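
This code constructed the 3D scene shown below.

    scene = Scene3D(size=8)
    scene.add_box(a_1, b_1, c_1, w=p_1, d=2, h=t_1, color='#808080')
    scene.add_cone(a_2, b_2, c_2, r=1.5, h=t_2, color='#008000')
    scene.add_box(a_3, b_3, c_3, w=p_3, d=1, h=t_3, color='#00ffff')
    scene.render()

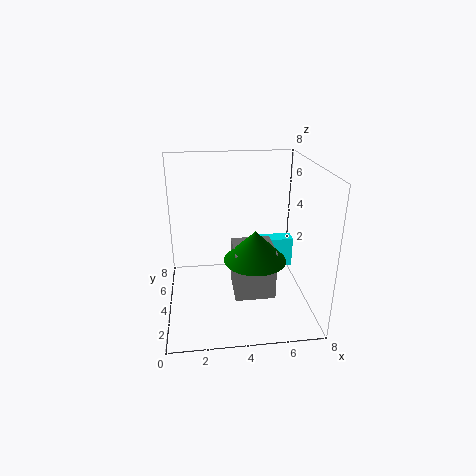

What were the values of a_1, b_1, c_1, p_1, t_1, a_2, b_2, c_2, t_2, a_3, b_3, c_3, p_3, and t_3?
a_1 = 3.5
b_1 = 1
c_1 = 2
p_1 = 2
t_1 = 2.5
a_2 = 4.5
b_2 = 1.5
c_2 = 4
t_2 = 1.5
a_3 = 5.5
b_3 = 6.5
c_3 = 0.5
p_3 = 2.5
t_3 = 2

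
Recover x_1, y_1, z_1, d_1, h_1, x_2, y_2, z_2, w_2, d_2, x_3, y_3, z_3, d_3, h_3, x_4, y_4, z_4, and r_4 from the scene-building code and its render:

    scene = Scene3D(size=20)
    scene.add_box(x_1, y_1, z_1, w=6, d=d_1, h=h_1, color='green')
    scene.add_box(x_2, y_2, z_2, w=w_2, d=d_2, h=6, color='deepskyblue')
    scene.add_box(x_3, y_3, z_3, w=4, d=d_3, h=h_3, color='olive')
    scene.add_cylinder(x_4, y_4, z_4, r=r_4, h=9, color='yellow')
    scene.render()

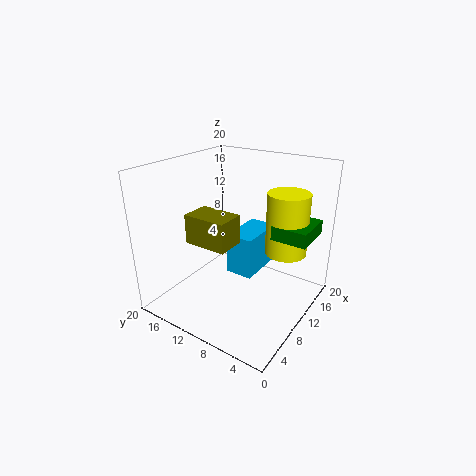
x_1 = 12, y_1 = 1, z_1 = 10, d_1 = 5, h_1 = 2, x_2 = 10, y_2 = 8, z_2 = 4, w_2 = 7, d_2 = 4, x_3 = 5, y_3 = 9, z_3 = 10, d_3 = 6, h_3 = 4, x_4 = 15, y_4 = 5, z_4 = 7, r_4 = 3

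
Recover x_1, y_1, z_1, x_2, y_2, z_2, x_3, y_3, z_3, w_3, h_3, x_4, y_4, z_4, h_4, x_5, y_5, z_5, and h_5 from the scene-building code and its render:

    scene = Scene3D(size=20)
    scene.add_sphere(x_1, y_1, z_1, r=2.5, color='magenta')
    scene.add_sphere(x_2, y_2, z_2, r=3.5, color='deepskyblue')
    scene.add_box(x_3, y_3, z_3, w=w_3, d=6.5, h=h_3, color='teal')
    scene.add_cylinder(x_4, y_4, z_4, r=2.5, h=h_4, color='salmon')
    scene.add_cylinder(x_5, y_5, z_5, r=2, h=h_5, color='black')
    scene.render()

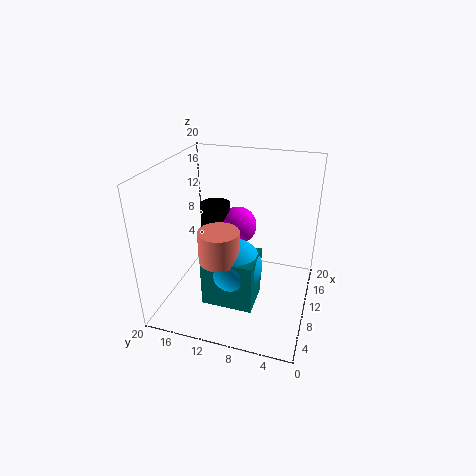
x_1 = 10; y_1 = 10; z_1 = 12; x_2 = 5.5; y_2 = 9; z_2 = 8.5; x_3 = 2.5; y_3 = 6; z_3 = 4; w_3 = 5; h_3 = 6.5; x_4 = 4; y_4 = 10.5; z_4 = 10; h_4 = 4; x_5 = 9.5; y_5 = 13; z_5 = 8; h_5 = 7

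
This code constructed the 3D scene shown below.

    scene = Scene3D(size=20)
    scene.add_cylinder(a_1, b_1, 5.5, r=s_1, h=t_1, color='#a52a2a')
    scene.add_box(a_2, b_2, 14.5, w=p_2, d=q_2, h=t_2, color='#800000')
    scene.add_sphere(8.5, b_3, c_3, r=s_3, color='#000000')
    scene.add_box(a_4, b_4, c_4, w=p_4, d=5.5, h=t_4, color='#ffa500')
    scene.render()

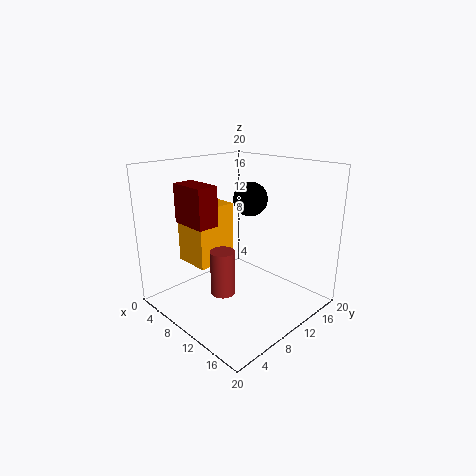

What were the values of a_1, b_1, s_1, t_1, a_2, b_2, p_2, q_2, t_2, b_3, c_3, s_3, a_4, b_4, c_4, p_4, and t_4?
a_1 = 13.5; b_1 = 4; s_1 = 1.5; t_1 = 5.5; a_2 = 9.5; b_2 = 0.5; p_2 = 4.5; q_2 = 2.5; t_2 = 4.5; b_3 = 14; c_3 = 14.5; s_3 = 2.5; a_4 = 4.5; b_4 = 4; c_4 = 7; p_4 = 5; t_4 = 8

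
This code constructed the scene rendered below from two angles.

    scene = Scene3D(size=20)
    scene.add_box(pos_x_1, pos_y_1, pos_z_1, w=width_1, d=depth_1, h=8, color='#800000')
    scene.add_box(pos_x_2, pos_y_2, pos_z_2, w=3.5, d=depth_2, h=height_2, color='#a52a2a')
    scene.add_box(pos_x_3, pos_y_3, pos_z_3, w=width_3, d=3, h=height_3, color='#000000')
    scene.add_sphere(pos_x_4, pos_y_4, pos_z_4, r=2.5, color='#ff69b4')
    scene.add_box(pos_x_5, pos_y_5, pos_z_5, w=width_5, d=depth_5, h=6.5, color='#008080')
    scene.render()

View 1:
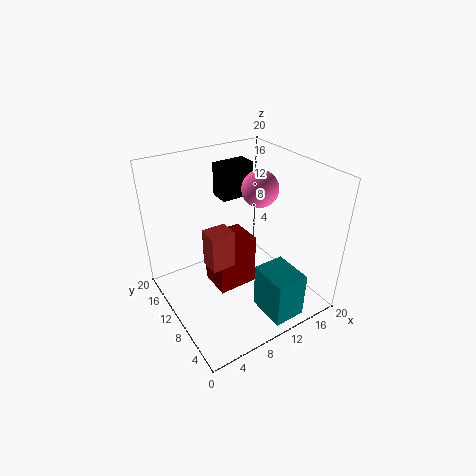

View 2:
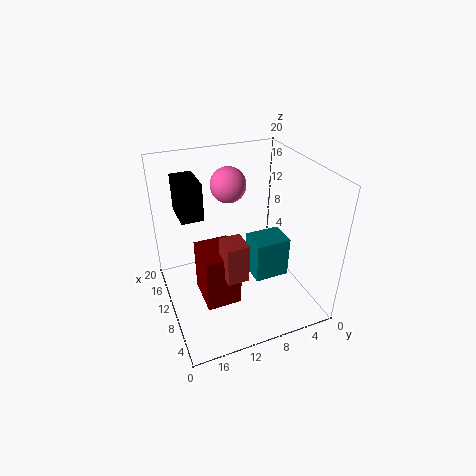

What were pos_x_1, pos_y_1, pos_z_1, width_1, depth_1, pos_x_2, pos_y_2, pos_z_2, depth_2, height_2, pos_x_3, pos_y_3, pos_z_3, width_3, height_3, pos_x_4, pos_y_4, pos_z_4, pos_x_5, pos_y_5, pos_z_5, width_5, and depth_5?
pos_x_1 = 7.5; pos_y_1 = 10.5; pos_z_1 = 0.5; width_1 = 6; depth_1 = 5; pos_x_2 = 6; pos_y_2 = 10; pos_z_2 = 5.5; depth_2 = 3; height_2 = 5.5; pos_x_3 = 10.5; pos_y_3 = 14.5; pos_z_3 = 13.5; width_3 = 5; height_3 = 5; pos_x_4 = 13.5; pos_y_4 = 10; pos_z_4 = 16.5; pos_x_5 = 10.5; pos_y_5 = 1; pos_z_5 = 0.5; width_5 = 4.5; depth_5 = 5.5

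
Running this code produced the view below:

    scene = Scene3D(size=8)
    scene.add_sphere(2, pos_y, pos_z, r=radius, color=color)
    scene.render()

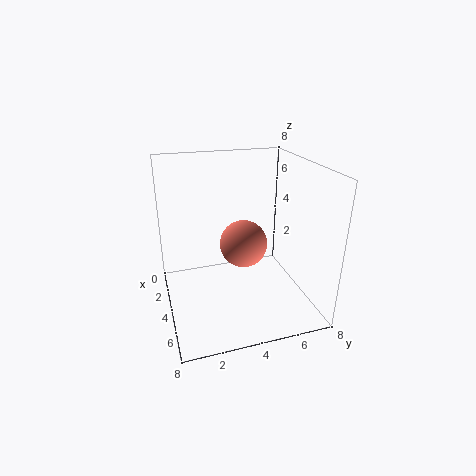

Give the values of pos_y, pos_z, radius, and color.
pos_y = 5; pos_z = 2.5; radius = 1.5; color = 'salmon'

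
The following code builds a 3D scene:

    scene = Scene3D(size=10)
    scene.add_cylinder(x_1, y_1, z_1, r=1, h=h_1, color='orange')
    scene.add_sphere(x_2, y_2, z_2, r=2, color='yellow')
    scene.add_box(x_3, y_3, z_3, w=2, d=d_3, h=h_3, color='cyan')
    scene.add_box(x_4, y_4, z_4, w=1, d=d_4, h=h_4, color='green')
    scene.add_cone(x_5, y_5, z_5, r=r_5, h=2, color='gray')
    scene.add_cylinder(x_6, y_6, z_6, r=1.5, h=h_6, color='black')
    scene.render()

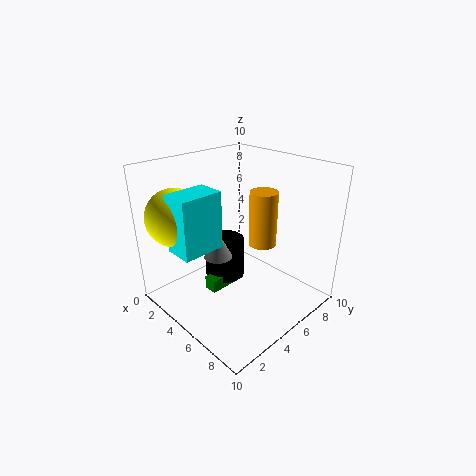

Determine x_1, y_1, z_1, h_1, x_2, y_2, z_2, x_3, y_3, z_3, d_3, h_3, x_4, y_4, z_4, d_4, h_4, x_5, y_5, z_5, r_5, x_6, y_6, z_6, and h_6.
x_1 = 5.5, y_1 = 7, z_1 = 4, h_1 = 4, x_2 = 2, y_2 = 2, z_2 = 6.5, x_3 = 2.5, y_3 = 1, z_3 = 4.5, d_3 = 3, h_3 = 4, x_4 = 3, y_4 = 3.5, z_4 = 0.5, d_4 = 3, h_4 = 1, x_5 = 4, y_5 = 4, z_5 = 3.5, r_5 = 1, x_6 = 3, y_6 = 5.5, z_6 = 1, h_6 = 3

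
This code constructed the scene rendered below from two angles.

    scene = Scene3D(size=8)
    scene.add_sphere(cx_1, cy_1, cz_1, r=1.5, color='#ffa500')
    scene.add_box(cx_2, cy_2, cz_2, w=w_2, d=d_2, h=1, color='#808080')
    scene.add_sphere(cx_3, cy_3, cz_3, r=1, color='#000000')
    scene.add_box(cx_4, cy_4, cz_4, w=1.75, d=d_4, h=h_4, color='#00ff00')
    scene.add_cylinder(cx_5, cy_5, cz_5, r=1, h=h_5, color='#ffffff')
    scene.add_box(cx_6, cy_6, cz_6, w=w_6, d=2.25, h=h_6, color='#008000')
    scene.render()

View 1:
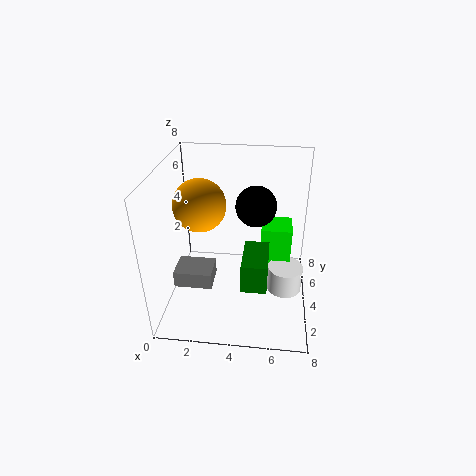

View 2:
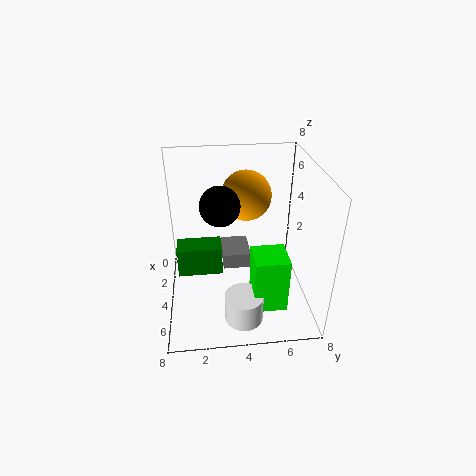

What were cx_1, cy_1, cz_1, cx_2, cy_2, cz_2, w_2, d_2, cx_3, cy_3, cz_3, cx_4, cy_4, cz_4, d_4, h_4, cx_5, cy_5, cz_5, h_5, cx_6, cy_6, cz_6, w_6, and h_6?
cx_1 = 1.75; cy_1 = 4.75; cz_1 = 5.5; cx_2 = 0.25; cy_2 = 3.25; cz_2 = 0.75; w_2 = 2.25; d_2 = 1.75; cx_3 = 5; cy_3 = 3; cz_3 = 6.5; cx_4 = 5.25; cy_4 = 4.5; cz_4 = 1.25; d_4 = 1.75; h_4 = 3; cx_5 = 6.75; cy_5 = 4; cz_5 = 0.75; h_5 = 1.5; cx_6 = 4.5; cy_6 = 0.75; cz_6 = 3; w_6 = 1.25; h_6 = 1.5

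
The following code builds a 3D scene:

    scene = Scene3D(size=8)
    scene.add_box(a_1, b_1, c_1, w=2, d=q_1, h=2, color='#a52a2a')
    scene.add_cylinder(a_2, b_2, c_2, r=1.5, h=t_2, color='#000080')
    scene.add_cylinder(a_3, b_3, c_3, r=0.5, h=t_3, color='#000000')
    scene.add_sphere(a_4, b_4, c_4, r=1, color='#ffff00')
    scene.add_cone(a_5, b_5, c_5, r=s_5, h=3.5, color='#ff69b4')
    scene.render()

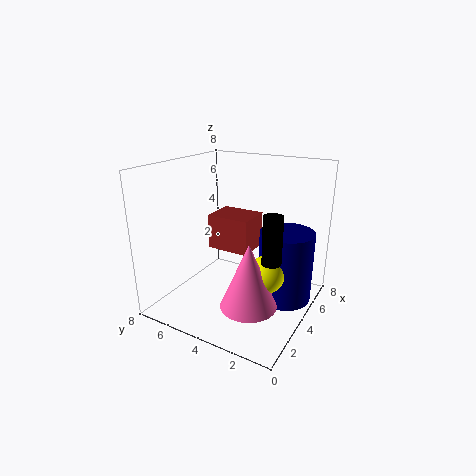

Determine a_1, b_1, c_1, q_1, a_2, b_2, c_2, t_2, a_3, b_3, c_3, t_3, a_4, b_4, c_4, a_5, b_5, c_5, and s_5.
a_1 = 4; b_1 = 3.5; c_1 = 3; q_1 = 2.5; a_2 = 5; b_2 = 1.5; c_2 = 0.5; t_2 = 4; a_3 = 3; b_3 = 1.5; c_3 = 3.5; t_3 = 2.5; a_4 = 3.5; b_4 = 2; c_4 = 2.5; a_5 = 2.5; b_5 = 2.5; c_5 = 1; s_5 = 1.5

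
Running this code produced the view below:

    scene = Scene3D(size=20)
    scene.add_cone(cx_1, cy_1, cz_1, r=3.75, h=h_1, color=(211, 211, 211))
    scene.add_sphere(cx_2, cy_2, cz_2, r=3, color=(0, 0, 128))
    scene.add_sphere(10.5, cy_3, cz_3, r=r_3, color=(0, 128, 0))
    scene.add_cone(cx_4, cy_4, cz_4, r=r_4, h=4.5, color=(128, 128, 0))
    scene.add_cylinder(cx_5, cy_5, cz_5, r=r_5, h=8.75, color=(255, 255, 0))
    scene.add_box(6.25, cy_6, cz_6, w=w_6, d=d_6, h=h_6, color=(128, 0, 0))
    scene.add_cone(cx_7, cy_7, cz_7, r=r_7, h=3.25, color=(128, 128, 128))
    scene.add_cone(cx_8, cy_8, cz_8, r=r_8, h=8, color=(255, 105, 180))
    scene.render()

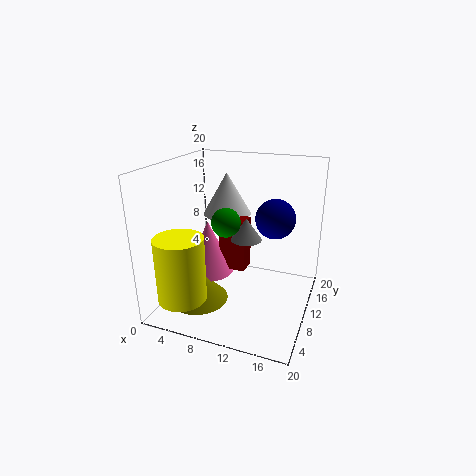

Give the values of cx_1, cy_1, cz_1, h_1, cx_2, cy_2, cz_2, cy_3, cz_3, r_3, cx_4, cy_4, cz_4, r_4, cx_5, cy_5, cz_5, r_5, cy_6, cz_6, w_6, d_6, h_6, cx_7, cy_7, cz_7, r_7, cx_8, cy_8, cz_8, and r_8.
cx_1 = 5.75; cy_1 = 16.25; cz_1 = 11; h_1 = 6.5; cx_2 = 13.75; cy_2 = 15.75; cz_2 = 11.25; cy_3 = 4.75; cz_3 = 14.25; r_3 = 1.75; cx_4 = 4.75; cy_4 = 7.5; cz_4 = 0.5; r_4 = 4.25; cx_5 = 4.5; cy_5 = 3.5; cz_5 = 3; r_5 = 3.25; cy_6 = 11.75; cz_6 = 3.75; w_6 = 4; d_6 = 3; h_6 = 7.75; cx_7 = 10.5; cy_7 = 12; cz_7 = 9; r_7 = 2.25; cx_8 = 4.5; cy_8 = 11.75; cz_8 = 3; r_8 = 3.75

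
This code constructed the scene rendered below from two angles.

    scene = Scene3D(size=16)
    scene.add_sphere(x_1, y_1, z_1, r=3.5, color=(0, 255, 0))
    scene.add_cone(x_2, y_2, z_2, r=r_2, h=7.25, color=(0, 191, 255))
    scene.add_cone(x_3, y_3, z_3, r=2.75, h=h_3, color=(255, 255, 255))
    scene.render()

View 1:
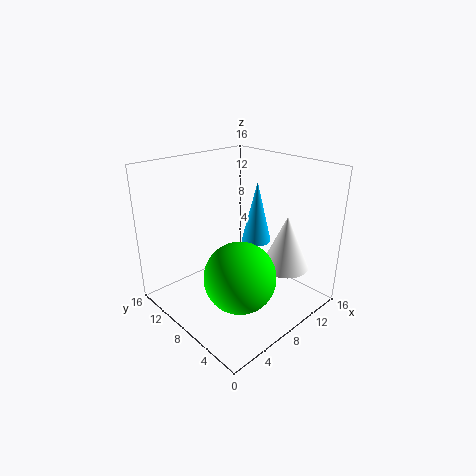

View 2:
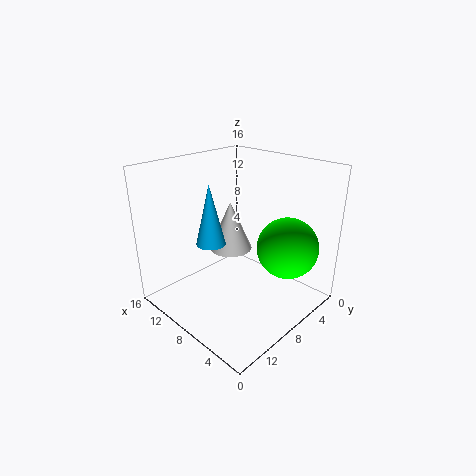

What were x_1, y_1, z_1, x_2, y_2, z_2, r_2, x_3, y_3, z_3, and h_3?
x_1 = 4.25; y_1 = 3.75; z_1 = 6.5; x_2 = 11.75; y_2 = 8.75; z_2 = 6.25; r_2 = 1.75; x_3 = 12.5; y_3 = 4.75; z_3 = 4; h_3 = 6.25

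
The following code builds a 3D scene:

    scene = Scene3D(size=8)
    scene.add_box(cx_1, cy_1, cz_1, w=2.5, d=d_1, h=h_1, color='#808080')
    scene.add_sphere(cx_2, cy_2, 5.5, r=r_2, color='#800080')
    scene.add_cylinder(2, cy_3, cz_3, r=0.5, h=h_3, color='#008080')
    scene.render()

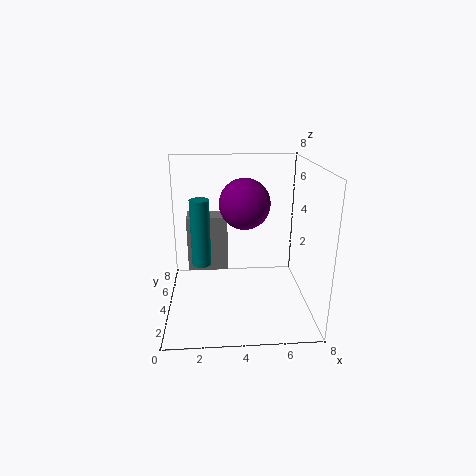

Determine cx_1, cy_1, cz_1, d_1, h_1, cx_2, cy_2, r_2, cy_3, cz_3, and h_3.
cx_1 = 1
cy_1 = 6
cz_1 = 1
d_1 = 1.5
h_1 = 3.5
cx_2 = 4.5
cy_2 = 5.5
r_2 = 1.5
cy_3 = 3
cz_3 = 3
h_3 = 3.5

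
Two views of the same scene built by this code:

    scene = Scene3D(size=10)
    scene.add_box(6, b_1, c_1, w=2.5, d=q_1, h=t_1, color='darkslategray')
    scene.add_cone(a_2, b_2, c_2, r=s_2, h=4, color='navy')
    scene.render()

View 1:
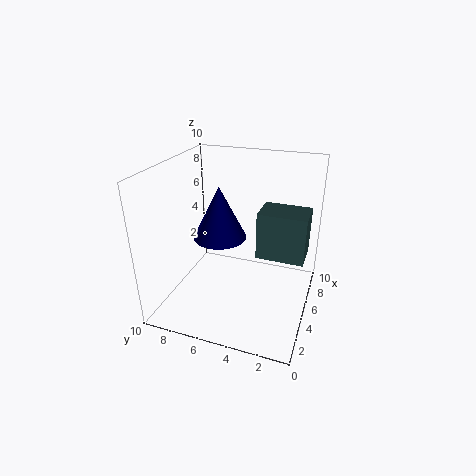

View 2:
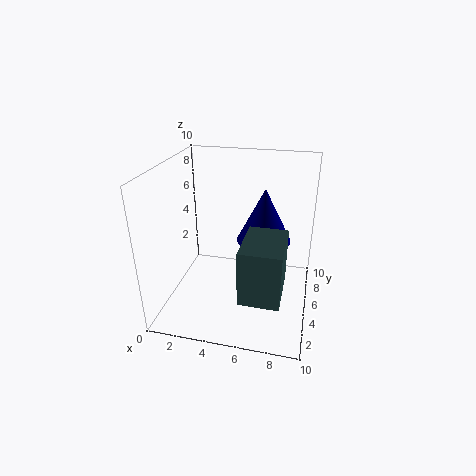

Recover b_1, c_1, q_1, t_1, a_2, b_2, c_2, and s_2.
b_1 = 0.5
c_1 = 3
q_1 = 3.5
t_1 = 3.5
a_2 = 6.5
b_2 = 7
c_2 = 4
s_2 = 2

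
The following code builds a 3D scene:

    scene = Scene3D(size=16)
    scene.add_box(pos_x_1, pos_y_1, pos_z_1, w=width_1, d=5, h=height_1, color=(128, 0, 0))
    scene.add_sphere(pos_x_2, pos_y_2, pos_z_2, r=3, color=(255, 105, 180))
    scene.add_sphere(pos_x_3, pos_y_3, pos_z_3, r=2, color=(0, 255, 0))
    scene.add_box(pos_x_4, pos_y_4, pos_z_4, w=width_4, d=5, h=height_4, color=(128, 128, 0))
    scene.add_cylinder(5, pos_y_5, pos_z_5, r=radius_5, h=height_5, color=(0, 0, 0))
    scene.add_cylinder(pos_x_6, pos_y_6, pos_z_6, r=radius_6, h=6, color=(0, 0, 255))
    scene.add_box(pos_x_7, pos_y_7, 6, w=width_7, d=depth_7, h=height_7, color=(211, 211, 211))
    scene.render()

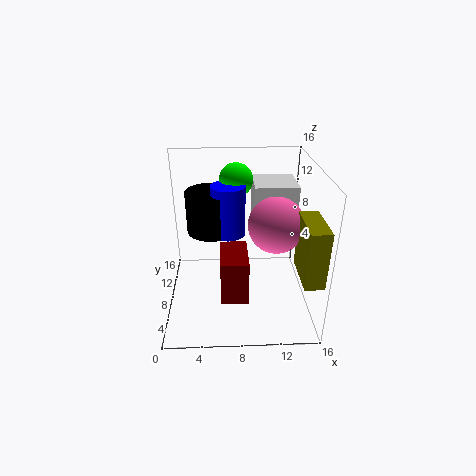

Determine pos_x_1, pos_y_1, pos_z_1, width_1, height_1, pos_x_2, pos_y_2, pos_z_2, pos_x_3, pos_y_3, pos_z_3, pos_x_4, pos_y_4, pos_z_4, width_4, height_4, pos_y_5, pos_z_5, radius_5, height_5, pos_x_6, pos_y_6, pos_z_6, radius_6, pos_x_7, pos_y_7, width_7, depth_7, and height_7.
pos_x_1 = 6; pos_y_1 = 4; pos_z_1 = 2; width_1 = 3; height_1 = 5; pos_x_2 = 12; pos_y_2 = 7; pos_z_2 = 10; pos_x_3 = 8; pos_y_3 = 13; pos_z_3 = 13; pos_x_4 = 14; pos_y_4 = 1; pos_z_4 = 6; width_4 = 2; height_4 = 6; pos_y_5 = 12; pos_z_5 = 7; radius_5 = 3; height_5 = 5; pos_x_6 = 7; pos_y_6 = 11; pos_z_6 = 7; radius_6 = 2; pos_x_7 = 10; pos_y_7 = 10; width_7 = 5; depth_7 = 5; height_7 = 7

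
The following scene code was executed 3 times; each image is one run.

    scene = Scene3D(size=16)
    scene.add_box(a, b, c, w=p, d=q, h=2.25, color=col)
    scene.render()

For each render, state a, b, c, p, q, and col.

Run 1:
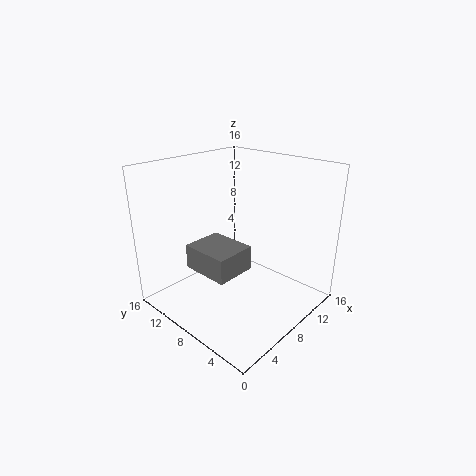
a = 0.25; b = 2.75; c = 8; p = 3.75; q = 4.5; col = 'gray'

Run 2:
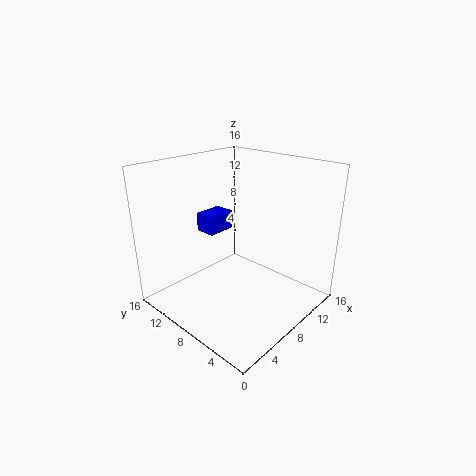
a = 7.5; b = 11.75; c = 7.25; p = 3.5; q = 2.5; col = 'blue'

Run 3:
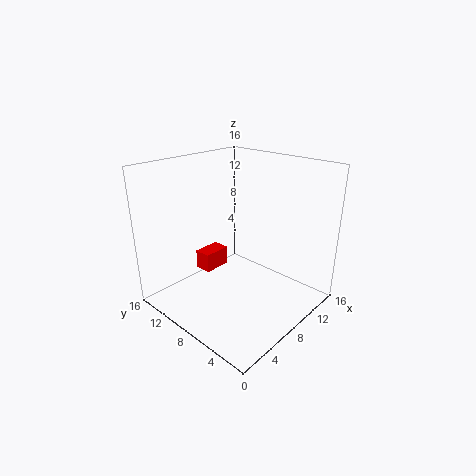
a = 6.25; b = 11.25; c = 3; p = 3.25; q = 2; col = 'red'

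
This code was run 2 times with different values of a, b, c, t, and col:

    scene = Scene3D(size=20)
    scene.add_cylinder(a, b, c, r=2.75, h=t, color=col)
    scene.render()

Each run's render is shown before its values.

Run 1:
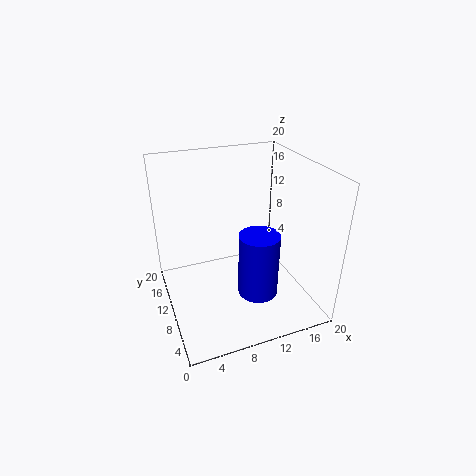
a = 11.75
b = 6.75
c = 2.75
t = 9
col = 'blue'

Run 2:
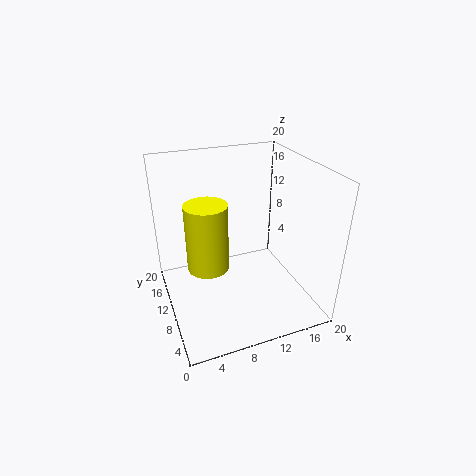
a = 5.25
b = 8.75
c = 7.25
t = 9
col = 'yellow'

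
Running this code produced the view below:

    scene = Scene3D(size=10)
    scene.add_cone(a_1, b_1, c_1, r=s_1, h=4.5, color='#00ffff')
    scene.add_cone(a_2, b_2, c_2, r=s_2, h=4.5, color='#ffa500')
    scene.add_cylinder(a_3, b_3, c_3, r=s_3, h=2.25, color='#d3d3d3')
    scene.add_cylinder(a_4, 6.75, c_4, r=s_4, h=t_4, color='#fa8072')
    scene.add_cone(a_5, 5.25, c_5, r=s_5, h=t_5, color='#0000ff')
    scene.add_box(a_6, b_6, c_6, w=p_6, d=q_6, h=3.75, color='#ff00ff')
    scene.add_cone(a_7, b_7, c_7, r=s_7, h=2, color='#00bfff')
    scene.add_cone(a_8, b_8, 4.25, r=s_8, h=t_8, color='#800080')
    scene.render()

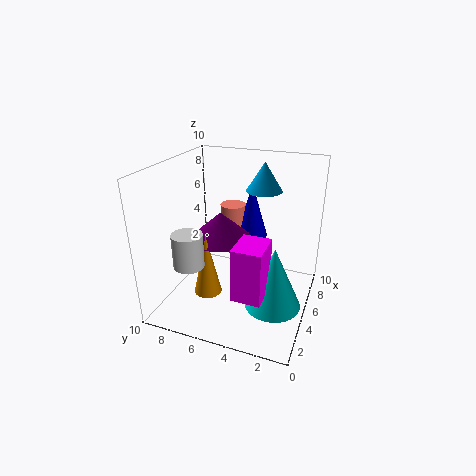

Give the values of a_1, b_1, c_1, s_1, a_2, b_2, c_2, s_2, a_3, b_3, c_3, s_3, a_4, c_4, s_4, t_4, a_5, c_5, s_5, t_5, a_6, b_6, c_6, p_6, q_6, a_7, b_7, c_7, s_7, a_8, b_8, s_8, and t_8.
a_1 = 4.75; b_1 = 2.25; c_1 = 0.25; s_1 = 2; a_2 = 4; b_2 = 7; c_2 = 0.75; s_2 = 1; a_3 = 2; b_3 = 7.25; c_3 = 4; s_3 = 1; a_4 = 8.5; c_4 = 2.25; s_4 = 1; t_4 = 3.75; a_5 = 8.75; c_5 = 3.5; s_5 = 1.25; t_5 = 4.25; a_6 = 2.25; b_6 = 2.5; c_6 = 1.75; p_6 = 2.5; q_6 = 2; a_7 = 6.75; b_7 = 3.75; c_7 = 8; s_7 = 1.25; a_8 = 6; b_8 = 6.75; s_8 = 2.25; t_8 = 2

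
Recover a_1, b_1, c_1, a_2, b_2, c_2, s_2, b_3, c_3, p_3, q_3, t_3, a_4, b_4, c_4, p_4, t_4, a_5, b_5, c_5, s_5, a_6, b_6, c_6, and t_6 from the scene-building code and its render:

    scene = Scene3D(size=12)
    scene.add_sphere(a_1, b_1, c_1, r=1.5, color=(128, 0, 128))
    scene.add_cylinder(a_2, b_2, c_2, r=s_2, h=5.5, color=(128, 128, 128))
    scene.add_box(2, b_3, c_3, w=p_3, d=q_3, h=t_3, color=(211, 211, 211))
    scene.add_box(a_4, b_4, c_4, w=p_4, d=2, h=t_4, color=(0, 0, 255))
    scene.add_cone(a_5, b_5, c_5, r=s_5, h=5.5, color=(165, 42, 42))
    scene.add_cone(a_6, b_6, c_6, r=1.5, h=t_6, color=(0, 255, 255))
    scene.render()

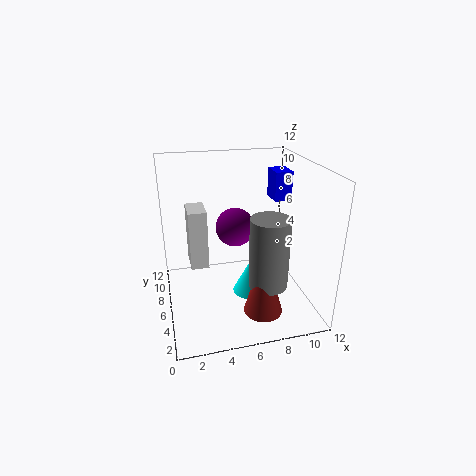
a_1 = 5.5, b_1 = 5, c_1 = 7.5, a_2 = 7.5, b_2 = 2.5, c_2 = 3.5, s_2 = 1.5, b_3 = 6, c_3 = 3.5, p_3 = 1.5, q_3 = 2.5, t_3 = 5, a_4 = 9.5, b_4 = 7, c_4 = 8.5, p_4 = 1.5, t_4 = 2.5, a_5 = 7, b_5 = 2, c_5 = 1.5, s_5 = 1.5, a_6 = 7, b_6 = 5.5, c_6 = 1, t_6 = 3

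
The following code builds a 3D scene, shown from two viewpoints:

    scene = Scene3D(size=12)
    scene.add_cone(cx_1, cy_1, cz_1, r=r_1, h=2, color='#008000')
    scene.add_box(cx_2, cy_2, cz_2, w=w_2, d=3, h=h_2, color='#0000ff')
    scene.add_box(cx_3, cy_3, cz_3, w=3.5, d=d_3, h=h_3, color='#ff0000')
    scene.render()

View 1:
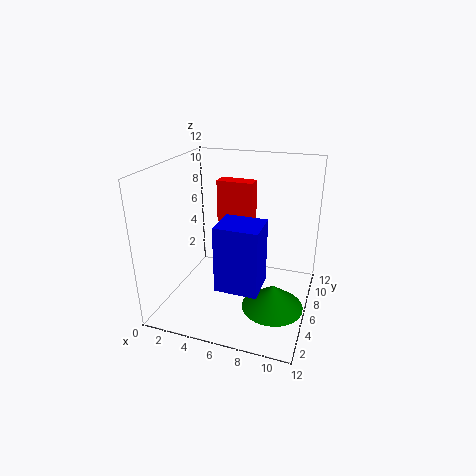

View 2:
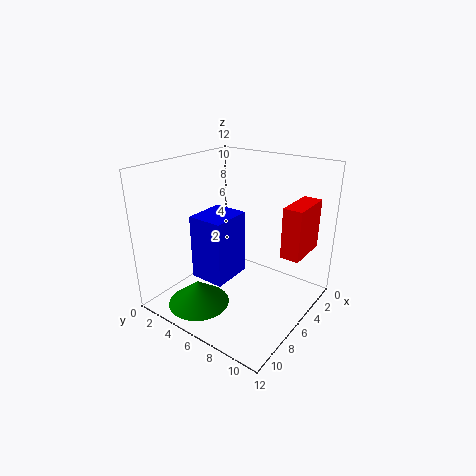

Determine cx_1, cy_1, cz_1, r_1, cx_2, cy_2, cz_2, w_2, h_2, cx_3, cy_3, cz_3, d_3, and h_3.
cx_1 = 9.5, cy_1 = 4.5, cz_1 = 1, r_1 = 2.5, cx_2 = 5, cy_2 = 3, cz_2 = 2.5, w_2 = 3.5, h_2 = 5.5, cx_3 = 2.5, cy_3 = 10, cz_3 = 5.5, d_3 = 1.5, h_3 = 4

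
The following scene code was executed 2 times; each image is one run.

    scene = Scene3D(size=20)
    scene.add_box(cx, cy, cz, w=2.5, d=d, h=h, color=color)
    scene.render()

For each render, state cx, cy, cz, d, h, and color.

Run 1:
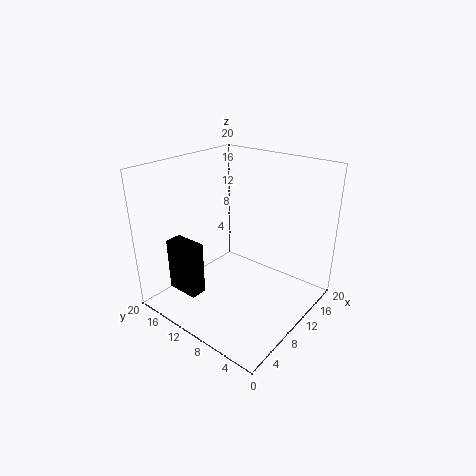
cx = 5, cy = 14.5, cz = 0.5, d = 5, h = 8, color = 'black'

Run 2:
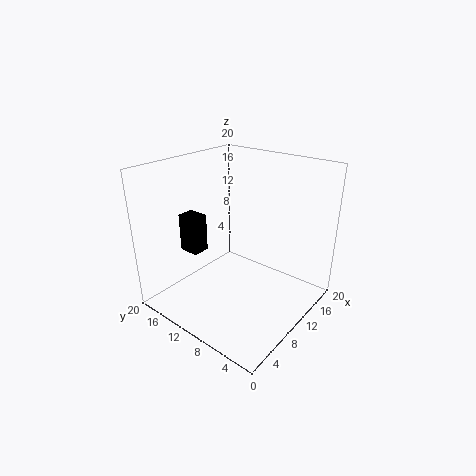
cx = 6.5, cy = 15, cz = 7, d = 3, h = 5.5, color = 'black'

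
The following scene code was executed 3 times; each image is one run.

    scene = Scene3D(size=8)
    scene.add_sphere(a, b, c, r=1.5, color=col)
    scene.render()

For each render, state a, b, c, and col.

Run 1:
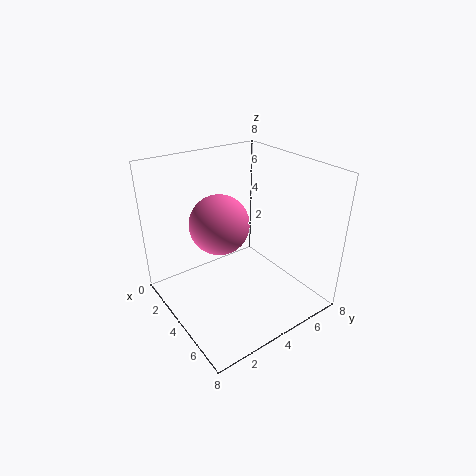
a = 4.5
b = 2.5
c = 5.5
col = 'hotpink'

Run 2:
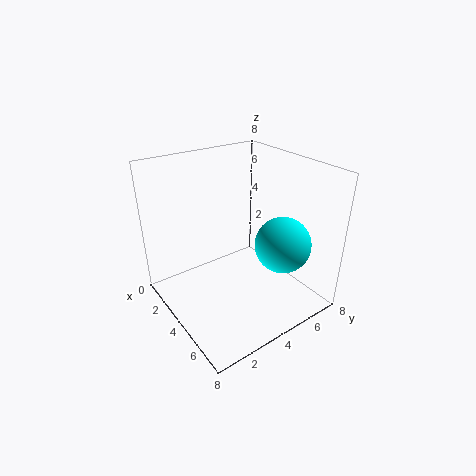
a = 6
b = 5.5
c = 4
col = 'cyan'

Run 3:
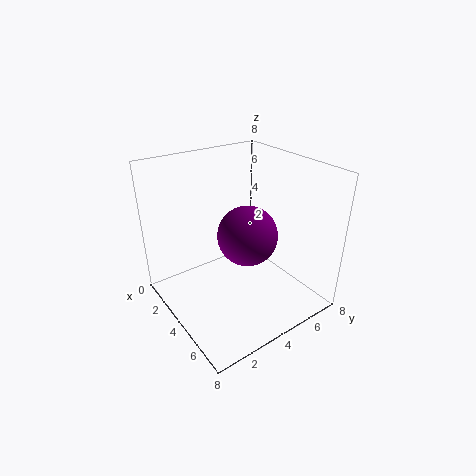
a = 5.5
b = 3.5
c = 5
col = 'purple'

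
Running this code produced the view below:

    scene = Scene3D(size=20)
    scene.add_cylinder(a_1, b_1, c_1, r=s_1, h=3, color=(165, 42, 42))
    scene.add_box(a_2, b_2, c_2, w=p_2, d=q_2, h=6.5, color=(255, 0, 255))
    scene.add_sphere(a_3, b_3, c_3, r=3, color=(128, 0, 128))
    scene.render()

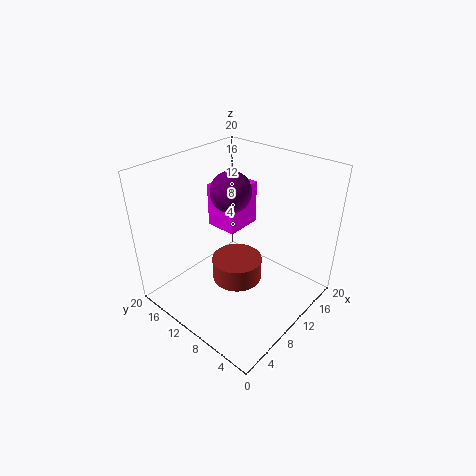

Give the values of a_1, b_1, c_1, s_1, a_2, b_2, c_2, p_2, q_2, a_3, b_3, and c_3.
a_1 = 7.5; b_1 = 8; c_1 = 6; s_1 = 3.25; a_2 = 11; b_2 = 12; c_2 = 9.25; p_2 = 5.5; q_2 = 4.75; a_3 = 12.5; b_3 = 13.5; c_3 = 15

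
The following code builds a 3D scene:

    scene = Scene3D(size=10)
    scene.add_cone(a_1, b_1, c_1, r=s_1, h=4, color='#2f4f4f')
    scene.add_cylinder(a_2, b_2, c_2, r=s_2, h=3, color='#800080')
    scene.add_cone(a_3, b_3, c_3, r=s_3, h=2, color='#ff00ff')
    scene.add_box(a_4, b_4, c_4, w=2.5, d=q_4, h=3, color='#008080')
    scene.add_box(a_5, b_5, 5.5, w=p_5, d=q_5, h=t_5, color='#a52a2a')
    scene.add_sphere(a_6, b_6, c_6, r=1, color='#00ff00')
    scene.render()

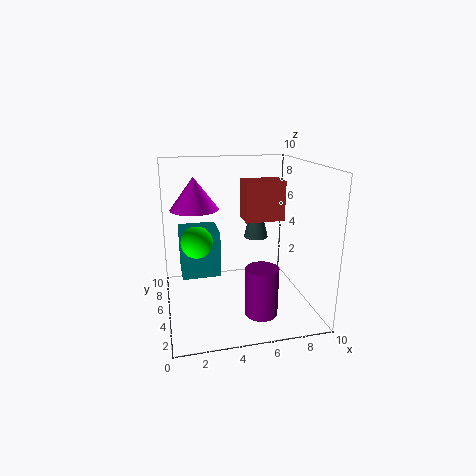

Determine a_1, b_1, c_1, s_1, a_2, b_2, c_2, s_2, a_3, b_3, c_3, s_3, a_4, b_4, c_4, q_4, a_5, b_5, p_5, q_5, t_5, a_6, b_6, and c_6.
a_1 = 7.5
b_1 = 9
c_1 = 3.5
s_1 = 1
a_2 = 5.5
b_2 = 1
c_2 = 1.5
s_2 = 1
a_3 = 2
b_3 = 4
c_3 = 7.5
s_3 = 1.5
a_4 = 1
b_4 = 3.5
c_4 = 3
q_4 = 2.5
a_5 = 6
b_5 = 6.5
p_5 = 3
q_5 = 2
t_5 = 3
a_6 = 2
b_6 = 3.5
c_6 = 5.5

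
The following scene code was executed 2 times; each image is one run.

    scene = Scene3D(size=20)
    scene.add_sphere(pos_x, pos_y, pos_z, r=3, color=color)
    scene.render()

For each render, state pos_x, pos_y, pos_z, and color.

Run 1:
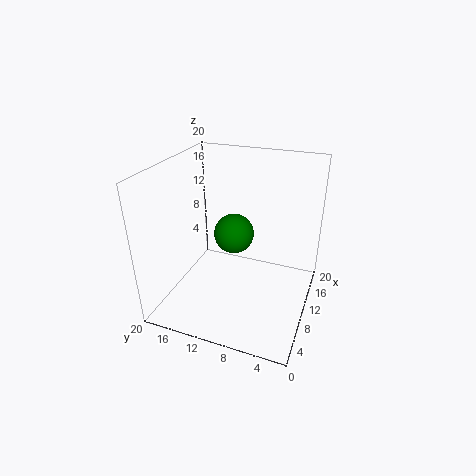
pos_x = 13.5
pos_y = 12
pos_z = 8.5
color = 'green'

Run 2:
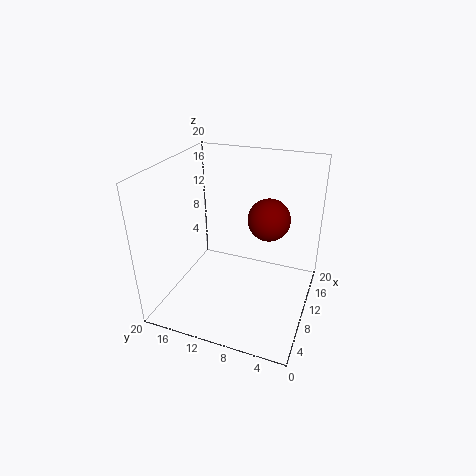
pos_x = 13
pos_y = 6.5
pos_z = 12
color = 'maroon'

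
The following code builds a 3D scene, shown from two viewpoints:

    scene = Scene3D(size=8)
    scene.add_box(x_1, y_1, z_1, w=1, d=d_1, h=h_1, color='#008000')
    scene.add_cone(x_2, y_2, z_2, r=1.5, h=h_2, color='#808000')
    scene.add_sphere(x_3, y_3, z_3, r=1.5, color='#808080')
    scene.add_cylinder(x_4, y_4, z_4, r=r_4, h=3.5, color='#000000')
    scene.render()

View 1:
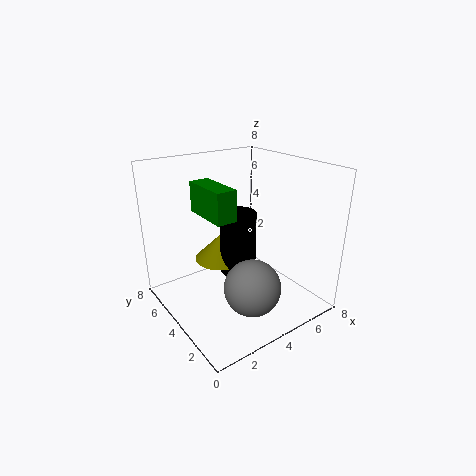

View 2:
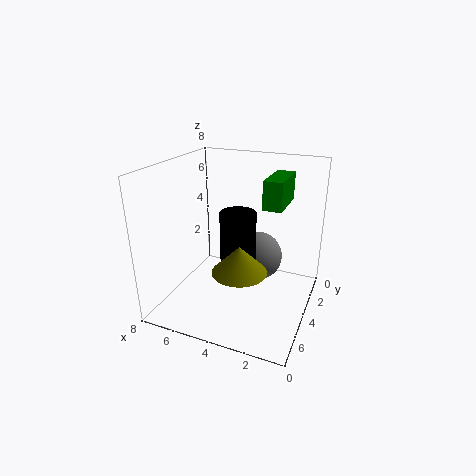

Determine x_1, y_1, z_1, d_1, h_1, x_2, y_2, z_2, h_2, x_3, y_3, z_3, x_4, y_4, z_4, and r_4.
x_1 = 1.5
y_1 = 2
z_1 = 6
d_1 = 2.5
h_1 = 1.5
x_2 = 3.5
y_2 = 5
z_2 = 2.5
h_2 = 1.5
x_3 = 3.5
y_3 = 2
z_3 = 2
x_4 = 4
y_4 = 4
z_4 = 2
r_4 = 1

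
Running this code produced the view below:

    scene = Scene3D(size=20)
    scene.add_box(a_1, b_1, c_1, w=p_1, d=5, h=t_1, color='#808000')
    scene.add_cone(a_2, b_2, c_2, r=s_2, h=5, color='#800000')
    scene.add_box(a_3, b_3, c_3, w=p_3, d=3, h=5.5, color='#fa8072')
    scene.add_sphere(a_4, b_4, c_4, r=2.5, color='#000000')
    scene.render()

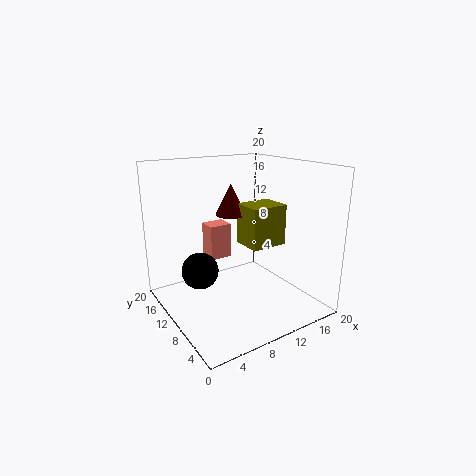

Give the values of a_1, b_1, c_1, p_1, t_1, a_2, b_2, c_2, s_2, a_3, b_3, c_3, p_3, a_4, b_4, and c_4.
a_1 = 14, b_1 = 11.5, c_1 = 6.5, p_1 = 6, t_1 = 6.5, a_2 = 13.5, b_2 = 17.5, c_2 = 11, s_2 = 2.5, a_3 = 9, b_3 = 16, c_3 = 4.5, p_3 = 3.5, a_4 = 4.5, b_4 = 11, c_4 = 6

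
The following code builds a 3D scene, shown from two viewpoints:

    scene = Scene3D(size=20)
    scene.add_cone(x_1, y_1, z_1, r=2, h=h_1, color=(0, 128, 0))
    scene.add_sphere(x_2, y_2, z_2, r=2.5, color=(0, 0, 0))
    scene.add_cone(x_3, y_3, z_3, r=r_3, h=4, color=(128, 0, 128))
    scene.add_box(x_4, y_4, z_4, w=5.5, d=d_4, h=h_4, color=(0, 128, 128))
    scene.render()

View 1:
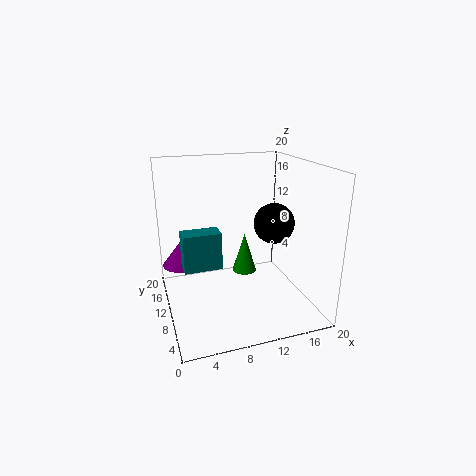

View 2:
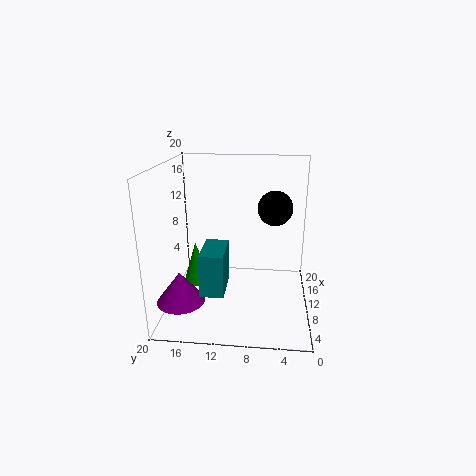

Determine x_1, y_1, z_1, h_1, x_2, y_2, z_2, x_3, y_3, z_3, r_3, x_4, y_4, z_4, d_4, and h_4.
x_1 = 13.5, y_1 = 17, z_1 = 1, h_1 = 6.5, x_2 = 13, y_2 = 5, z_2 = 13.5, x_3 = 3, y_3 = 16.5, z_3 = 4, r_3 = 3, x_4 = 2.5, y_4 = 11, z_4 = 5, d_4 = 3, h_4 = 5.5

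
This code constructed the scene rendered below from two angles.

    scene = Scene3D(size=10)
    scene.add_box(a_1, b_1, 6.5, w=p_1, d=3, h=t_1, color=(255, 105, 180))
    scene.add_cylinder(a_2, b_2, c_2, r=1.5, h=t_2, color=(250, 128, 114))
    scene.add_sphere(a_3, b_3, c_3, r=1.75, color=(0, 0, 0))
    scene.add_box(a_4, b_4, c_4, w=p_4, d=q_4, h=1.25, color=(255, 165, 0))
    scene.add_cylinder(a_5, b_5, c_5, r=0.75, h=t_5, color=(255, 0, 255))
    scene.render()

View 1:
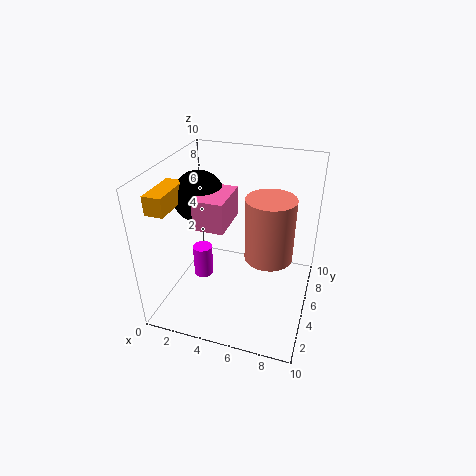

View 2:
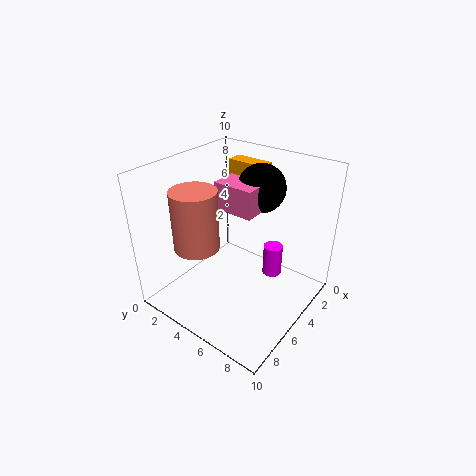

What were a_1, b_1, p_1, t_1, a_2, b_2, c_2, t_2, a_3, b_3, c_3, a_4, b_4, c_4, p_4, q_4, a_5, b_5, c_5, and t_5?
a_1 = 2.75; b_1 = 2.75; p_1 = 2; t_1 = 2; a_2 = 7.5; b_2 = 3.5; c_2 = 5; t_2 = 4; a_3 = 2.25; b_3 = 5; c_3 = 7.75; a_4 = 0.25; b_4 = 1.5; c_4 = 7.75; p_4 = 1.25; q_4 = 3; a_5 = 1.75; b_5 = 6; c_5 = 0.5; t_5 = 2.5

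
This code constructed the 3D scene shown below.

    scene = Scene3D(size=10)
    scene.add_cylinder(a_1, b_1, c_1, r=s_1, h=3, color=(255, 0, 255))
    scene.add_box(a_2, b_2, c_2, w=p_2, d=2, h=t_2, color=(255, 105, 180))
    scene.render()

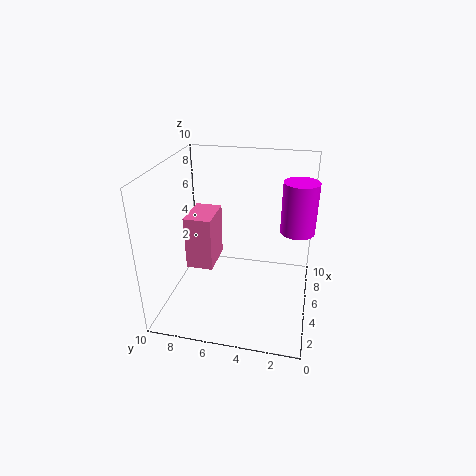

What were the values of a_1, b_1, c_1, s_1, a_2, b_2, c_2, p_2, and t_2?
a_1 = 3
b_1 = 1
c_1 = 7
s_1 = 1
a_2 = 5
b_2 = 7
c_2 = 2
p_2 = 3
t_2 = 4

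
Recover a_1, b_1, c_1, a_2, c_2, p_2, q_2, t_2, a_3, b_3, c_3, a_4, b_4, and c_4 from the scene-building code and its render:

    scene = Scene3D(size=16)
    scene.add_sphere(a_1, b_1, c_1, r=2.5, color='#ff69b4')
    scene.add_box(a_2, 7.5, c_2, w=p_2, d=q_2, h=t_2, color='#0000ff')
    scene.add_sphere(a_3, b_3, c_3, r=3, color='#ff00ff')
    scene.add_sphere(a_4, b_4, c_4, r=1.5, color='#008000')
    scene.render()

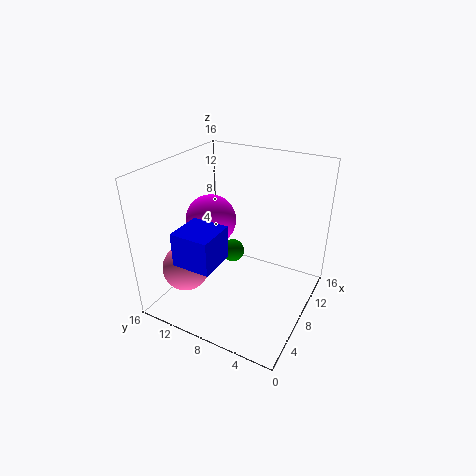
a_1 = 3.5
b_1 = 12
c_1 = 5.5
a_2 = 1
c_2 = 7.5
p_2 = 4
q_2 = 4
t_2 = 3.5
a_3 = 9.5
b_3 = 12.5
c_3 = 8.5
a_4 = 13
b_4 = 11.5
c_4 = 2.5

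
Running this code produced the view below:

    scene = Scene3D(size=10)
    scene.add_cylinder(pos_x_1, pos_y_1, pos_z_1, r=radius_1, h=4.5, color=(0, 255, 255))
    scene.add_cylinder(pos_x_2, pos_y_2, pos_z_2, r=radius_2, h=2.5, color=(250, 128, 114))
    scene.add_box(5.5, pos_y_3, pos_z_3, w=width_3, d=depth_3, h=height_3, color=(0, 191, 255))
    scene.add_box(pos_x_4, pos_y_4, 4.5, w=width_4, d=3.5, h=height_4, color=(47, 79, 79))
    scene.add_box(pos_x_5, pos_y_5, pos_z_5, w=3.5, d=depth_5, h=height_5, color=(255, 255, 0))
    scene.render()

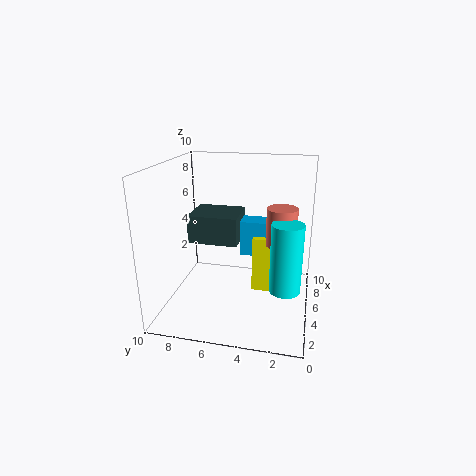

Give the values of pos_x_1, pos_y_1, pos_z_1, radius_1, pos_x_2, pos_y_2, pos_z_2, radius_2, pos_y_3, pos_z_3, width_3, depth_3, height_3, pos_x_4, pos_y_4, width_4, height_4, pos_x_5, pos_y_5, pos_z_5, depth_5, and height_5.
pos_x_1 = 3
pos_y_1 = 1.5
pos_z_1 = 2.5
radius_1 = 1
pos_x_2 = 4.5
pos_y_2 = 2
pos_z_2 = 5
radius_2 = 1
pos_y_3 = 2.5
pos_z_3 = 3.5
width_3 = 1.5
depth_3 = 2.5
height_3 = 2.5
pos_x_4 = 4.5
pos_y_4 = 5
width_4 = 3
height_4 = 2
pos_x_5 = 5
pos_y_5 = 2.5
pos_z_5 = 1
depth_5 = 1.5
height_5 = 4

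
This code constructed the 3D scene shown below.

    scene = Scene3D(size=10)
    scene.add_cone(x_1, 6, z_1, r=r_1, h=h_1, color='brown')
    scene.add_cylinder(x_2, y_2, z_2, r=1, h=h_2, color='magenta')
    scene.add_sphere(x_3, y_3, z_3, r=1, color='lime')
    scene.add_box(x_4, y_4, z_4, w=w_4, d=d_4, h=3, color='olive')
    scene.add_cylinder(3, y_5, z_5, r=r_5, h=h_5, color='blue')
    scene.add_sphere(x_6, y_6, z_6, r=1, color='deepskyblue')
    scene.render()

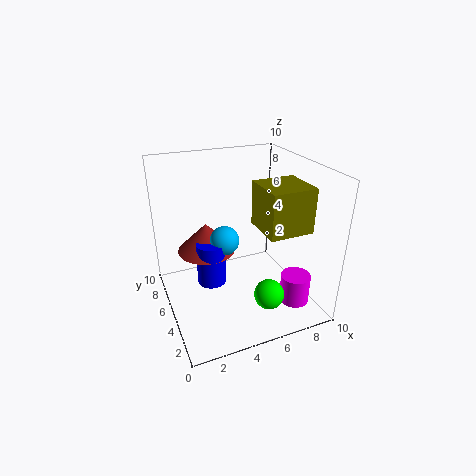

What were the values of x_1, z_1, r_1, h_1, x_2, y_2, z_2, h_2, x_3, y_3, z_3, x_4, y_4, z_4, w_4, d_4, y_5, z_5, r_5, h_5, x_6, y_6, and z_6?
x_1 = 3
z_1 = 4
r_1 = 2
h_1 = 2
x_2 = 8
y_2 = 2
z_2 = 1
h_2 = 2
x_3 = 6
y_3 = 2
z_3 = 2
x_4 = 6
y_4 = 2
z_4 = 6
w_4 = 3
d_4 = 3
y_5 = 5
z_5 = 2
r_5 = 1
h_5 = 3
x_6 = 4
y_6 = 5
z_6 = 5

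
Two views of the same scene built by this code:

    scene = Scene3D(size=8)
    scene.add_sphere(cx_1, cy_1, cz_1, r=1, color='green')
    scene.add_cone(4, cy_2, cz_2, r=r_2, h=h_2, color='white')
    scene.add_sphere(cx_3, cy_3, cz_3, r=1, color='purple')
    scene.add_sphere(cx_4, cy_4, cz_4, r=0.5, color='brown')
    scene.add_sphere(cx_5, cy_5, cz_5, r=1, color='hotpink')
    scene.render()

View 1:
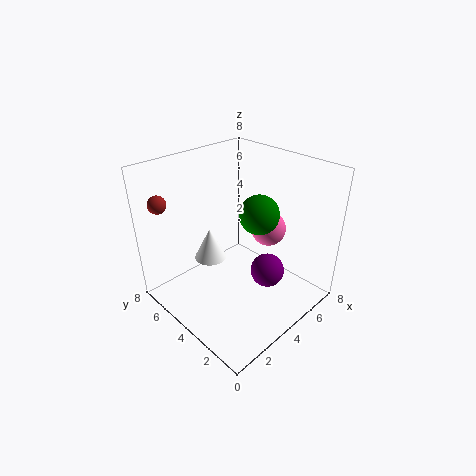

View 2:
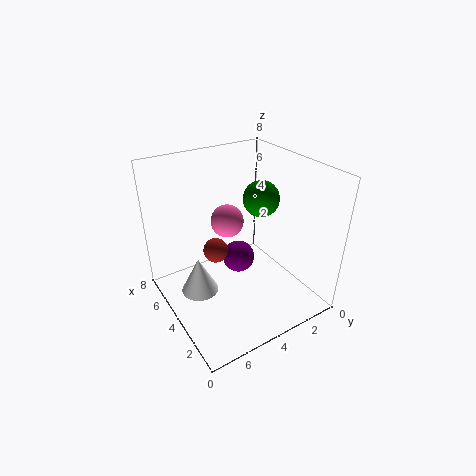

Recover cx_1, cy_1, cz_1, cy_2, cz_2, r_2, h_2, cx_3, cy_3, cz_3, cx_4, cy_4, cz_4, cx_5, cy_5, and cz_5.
cx_1 = 4
cy_1 = 2.5
cz_1 = 6
cy_2 = 6.5
cz_2 = 1.5
r_2 = 1
h_2 = 2
cx_3 = 5.5
cy_3 = 3
cz_3 = 1.5
cx_4 = 1
cy_4 = 7
cz_4 = 6
cx_5 = 6
cy_5 = 3.5
cz_5 = 4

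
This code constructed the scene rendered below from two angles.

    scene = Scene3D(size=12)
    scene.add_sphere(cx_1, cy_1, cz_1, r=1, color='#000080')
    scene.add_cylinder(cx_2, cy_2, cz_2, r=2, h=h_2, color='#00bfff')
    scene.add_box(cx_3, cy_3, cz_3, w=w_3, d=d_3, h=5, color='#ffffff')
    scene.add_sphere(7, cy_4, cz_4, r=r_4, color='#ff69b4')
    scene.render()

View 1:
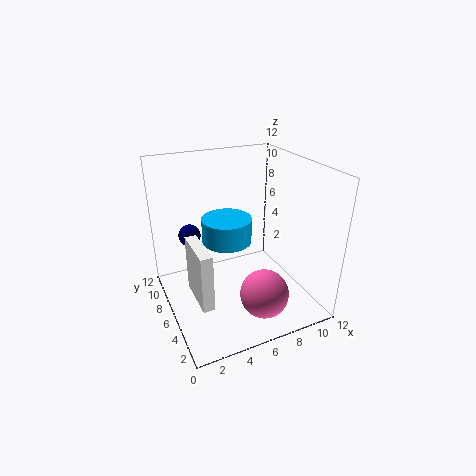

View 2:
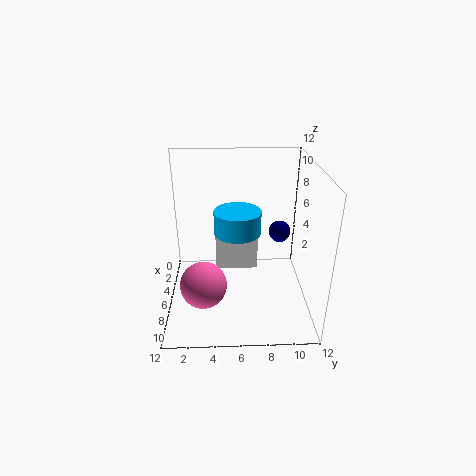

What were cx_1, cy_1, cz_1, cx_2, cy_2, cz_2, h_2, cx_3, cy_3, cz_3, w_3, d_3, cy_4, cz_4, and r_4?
cx_1 = 3, cy_1 = 10, cz_1 = 5, cx_2 = 5, cy_2 = 6, cz_2 = 6, h_2 = 2, cx_3 = 2, cy_3 = 4, cz_3 = 1, w_3 = 1, d_3 = 4, cy_4 = 3, cz_4 = 2, r_4 = 2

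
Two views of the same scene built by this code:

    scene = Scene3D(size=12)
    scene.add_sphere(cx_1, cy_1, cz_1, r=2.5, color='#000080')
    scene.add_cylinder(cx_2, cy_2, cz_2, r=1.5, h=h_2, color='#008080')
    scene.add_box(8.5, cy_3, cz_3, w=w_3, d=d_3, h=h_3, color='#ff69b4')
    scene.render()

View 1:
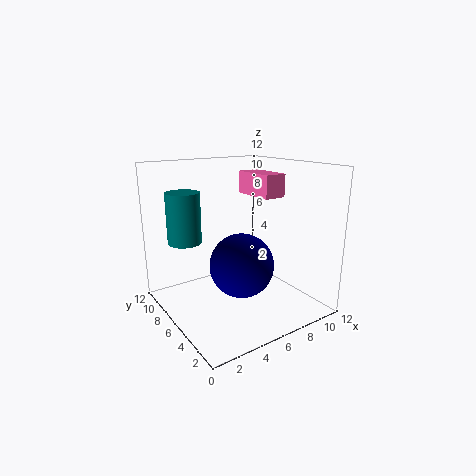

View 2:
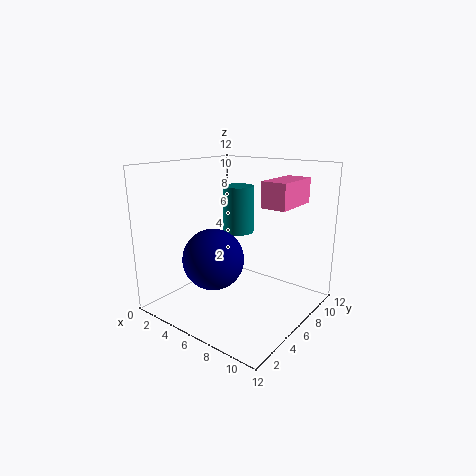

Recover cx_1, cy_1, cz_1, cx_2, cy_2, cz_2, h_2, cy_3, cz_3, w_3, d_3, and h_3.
cx_1 = 5, cy_1 = 4, cz_1 = 4.5, cx_2 = 3, cy_2 = 10, cz_2 = 5, h_2 = 4.5, cy_3 = 5.5, cz_3 = 9, w_3 = 2, d_3 = 4, h_3 = 2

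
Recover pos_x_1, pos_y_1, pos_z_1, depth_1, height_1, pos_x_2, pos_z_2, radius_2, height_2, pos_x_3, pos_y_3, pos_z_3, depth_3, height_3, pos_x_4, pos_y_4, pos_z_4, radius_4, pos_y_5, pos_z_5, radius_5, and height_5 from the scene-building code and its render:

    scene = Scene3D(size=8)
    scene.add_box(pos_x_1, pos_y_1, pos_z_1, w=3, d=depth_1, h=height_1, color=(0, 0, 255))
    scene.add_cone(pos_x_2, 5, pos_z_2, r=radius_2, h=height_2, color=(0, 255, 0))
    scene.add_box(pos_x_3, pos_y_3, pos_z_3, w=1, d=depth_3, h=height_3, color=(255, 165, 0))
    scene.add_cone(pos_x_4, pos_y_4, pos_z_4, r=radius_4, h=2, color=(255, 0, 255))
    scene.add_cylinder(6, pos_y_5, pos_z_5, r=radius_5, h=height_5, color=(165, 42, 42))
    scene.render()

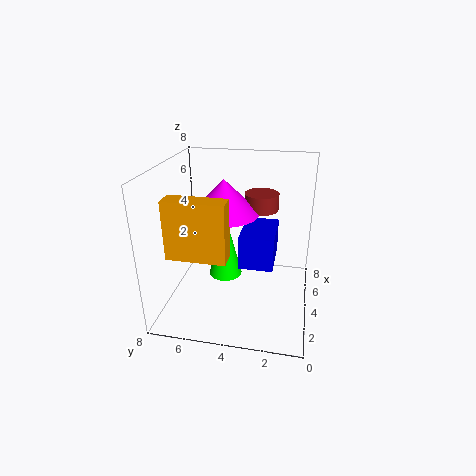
pos_x_1 = 4; pos_y_1 = 2; pos_z_1 = 2; depth_1 = 2; height_1 = 2; pos_x_2 = 5; pos_z_2 = 1; radius_2 = 1; height_2 = 4; pos_x_3 = 1; pos_y_3 = 4; pos_z_3 = 4; depth_3 = 3; height_3 = 3; pos_x_4 = 5; pos_y_4 = 5; pos_z_4 = 5; radius_4 = 2; pos_y_5 = 3; pos_z_5 = 5; radius_5 = 1; height_5 = 1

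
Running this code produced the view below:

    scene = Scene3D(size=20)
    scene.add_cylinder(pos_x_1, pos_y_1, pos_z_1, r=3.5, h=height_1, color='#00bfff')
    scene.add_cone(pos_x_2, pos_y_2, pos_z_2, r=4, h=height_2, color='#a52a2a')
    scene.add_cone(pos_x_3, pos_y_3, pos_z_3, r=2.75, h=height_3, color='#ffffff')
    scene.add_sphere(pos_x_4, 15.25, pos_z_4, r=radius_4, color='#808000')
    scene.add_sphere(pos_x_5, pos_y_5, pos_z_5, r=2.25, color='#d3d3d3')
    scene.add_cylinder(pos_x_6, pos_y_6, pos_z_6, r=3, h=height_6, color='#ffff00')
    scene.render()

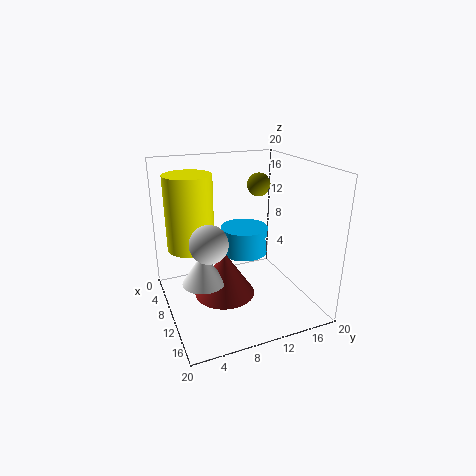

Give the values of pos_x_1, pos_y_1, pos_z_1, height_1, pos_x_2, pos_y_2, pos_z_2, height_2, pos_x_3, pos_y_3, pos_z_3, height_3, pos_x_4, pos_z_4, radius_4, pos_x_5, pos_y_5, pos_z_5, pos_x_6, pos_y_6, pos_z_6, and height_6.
pos_x_1 = 7
pos_y_1 = 12.25
pos_z_1 = 6.25
height_1 = 4
pos_x_2 = 12.5
pos_y_2 = 7
pos_z_2 = 3.5
height_2 = 6
pos_x_3 = 13
pos_y_3 = 4
pos_z_3 = 6
height_3 = 4.25
pos_x_4 = 5.5
pos_z_4 = 16
radius_4 = 1.75
pos_x_5 = 15.75
pos_y_5 = 4
pos_z_5 = 12.5
pos_x_6 = 10.5
pos_y_6 = 3.25
pos_z_6 = 10
height_6 = 9.5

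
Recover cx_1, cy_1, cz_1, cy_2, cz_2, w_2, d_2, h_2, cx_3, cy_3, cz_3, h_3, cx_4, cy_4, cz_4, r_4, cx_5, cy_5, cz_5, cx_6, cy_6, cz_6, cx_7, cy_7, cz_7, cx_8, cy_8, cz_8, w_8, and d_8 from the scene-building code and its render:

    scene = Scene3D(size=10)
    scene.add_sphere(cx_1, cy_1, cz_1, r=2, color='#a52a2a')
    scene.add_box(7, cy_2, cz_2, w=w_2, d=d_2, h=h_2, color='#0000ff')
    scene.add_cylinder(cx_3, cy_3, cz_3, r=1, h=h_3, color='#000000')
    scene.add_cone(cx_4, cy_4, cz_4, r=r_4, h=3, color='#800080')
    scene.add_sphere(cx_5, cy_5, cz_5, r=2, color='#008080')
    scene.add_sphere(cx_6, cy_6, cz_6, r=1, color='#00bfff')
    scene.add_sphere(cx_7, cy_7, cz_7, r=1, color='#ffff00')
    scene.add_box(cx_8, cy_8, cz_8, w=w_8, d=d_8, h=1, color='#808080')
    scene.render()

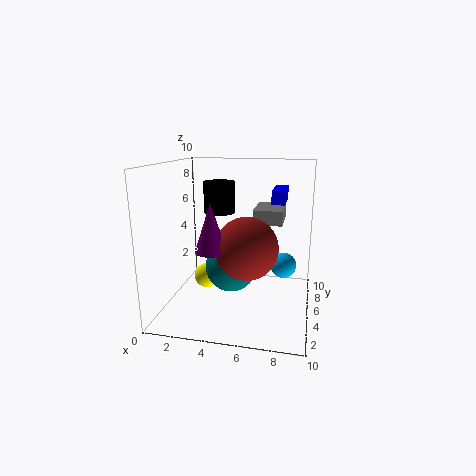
cx_1 = 6
cy_1 = 3
cz_1 = 5
cy_2 = 7
cz_2 = 7
w_2 = 1
d_2 = 3
h_2 = 1
cx_3 = 4
cy_3 = 4
cz_3 = 7
h_3 = 2
cx_4 = 4
cy_4 = 2
cz_4 = 5
r_4 = 1
cx_5 = 4
cy_5 = 7
cz_5 = 2
cx_6 = 8
cy_6 = 8
cz_6 = 2
cx_7 = 2
cy_7 = 7
cz_7 = 1
cx_8 = 6
cy_8 = 5
cz_8 = 6
w_8 = 2
d_8 = 3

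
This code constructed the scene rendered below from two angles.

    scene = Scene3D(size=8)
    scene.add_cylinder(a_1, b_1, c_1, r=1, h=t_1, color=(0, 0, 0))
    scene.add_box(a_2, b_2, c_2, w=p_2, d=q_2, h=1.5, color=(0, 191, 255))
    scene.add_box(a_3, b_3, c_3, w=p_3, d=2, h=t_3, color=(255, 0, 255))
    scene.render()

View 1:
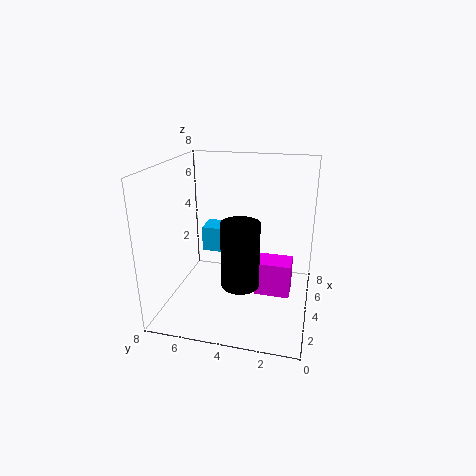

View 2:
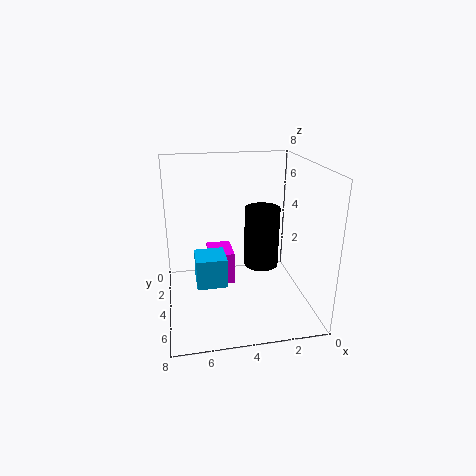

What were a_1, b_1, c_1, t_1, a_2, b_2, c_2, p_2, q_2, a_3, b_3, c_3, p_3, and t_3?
a_1 = 2.5
b_1 = 3.5
c_1 = 2
t_1 = 3.5
a_2 = 5
b_2 = 5
c_2 = 2.5
p_2 = 1.5
q_2 = 1.5
a_3 = 4
b_3 = 1
c_3 = 0.5
p_3 = 1.5
t_3 = 2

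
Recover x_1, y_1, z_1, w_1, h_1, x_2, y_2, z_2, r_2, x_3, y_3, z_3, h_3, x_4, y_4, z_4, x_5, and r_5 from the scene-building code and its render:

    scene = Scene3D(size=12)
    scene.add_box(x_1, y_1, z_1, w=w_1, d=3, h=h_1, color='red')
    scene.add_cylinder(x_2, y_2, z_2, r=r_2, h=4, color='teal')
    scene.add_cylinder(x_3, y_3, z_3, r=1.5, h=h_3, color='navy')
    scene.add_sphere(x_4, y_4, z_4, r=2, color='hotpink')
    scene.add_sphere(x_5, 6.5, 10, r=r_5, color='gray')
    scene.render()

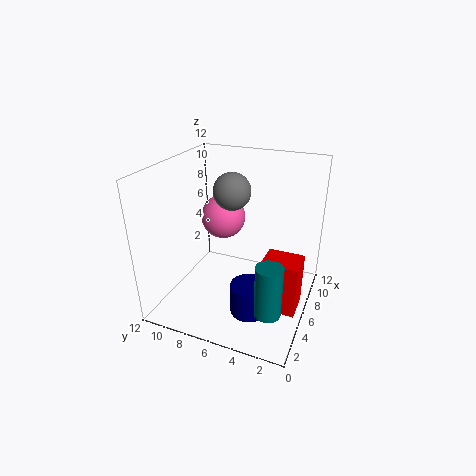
x_1 = 4.5, y_1 = 0.5, z_1 = 0.5, w_1 = 2.5, h_1 = 4.5, x_2 = 2, y_2 = 2, z_2 = 2.5, r_2 = 1, x_3 = 3.5, y_3 = 4, z_3 = 1, h_3 = 2.5, x_4 = 8.5, y_4 = 8.5, z_4 = 6.5, x_5 = 6, r_5 = 1.5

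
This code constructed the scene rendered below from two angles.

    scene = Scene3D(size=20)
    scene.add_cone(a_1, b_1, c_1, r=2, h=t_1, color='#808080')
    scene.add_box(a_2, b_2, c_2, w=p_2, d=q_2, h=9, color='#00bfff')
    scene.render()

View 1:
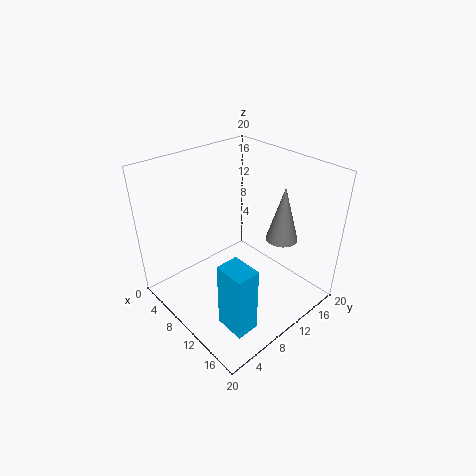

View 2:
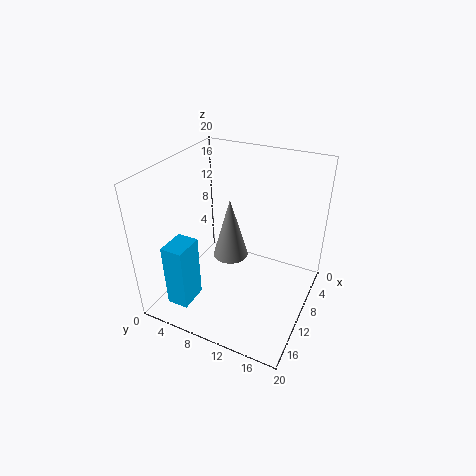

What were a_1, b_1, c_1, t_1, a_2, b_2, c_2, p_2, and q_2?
a_1 = 16; b_1 = 12; c_1 = 12; t_1 = 7; a_2 = 14; b_2 = 3; c_2 = 2; p_2 = 4; q_2 = 3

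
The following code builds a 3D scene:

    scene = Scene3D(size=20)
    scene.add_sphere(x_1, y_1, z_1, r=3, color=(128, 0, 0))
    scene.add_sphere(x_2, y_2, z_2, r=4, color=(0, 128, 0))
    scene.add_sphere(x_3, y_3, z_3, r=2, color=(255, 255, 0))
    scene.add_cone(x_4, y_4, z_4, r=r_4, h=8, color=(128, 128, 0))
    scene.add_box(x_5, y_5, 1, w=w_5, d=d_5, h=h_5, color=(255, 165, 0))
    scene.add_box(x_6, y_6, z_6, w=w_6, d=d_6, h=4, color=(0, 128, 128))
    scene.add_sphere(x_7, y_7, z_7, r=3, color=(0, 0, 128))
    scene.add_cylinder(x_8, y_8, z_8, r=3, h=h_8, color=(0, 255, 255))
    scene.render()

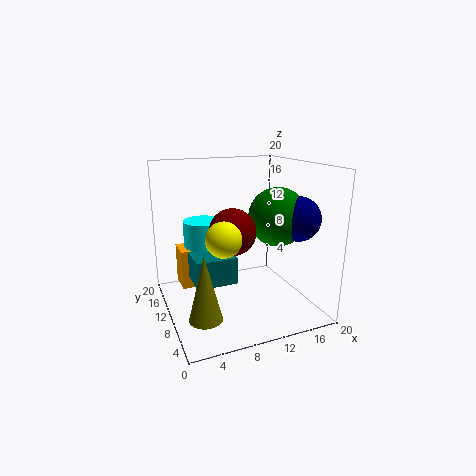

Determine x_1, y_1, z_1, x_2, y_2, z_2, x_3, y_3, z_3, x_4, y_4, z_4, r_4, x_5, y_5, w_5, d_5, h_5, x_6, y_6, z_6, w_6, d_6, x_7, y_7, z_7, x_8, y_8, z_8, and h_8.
x_1 = 8, y_1 = 7, z_1 = 12, x_2 = 15, y_2 = 8, z_2 = 13, x_3 = 5, y_3 = 2, z_3 = 13, x_4 = 3, y_4 = 3, z_4 = 3, r_4 = 2, x_5 = 3, y_5 = 15, w_5 = 3, d_5 = 4, h_5 = 6, x_6 = 4, y_6 = 10, z_6 = 3, w_6 = 6, d_6 = 6, x_7 = 17, y_7 = 6, z_7 = 13, x_8 = 7, y_8 = 17, z_8 = 6, h_8 = 5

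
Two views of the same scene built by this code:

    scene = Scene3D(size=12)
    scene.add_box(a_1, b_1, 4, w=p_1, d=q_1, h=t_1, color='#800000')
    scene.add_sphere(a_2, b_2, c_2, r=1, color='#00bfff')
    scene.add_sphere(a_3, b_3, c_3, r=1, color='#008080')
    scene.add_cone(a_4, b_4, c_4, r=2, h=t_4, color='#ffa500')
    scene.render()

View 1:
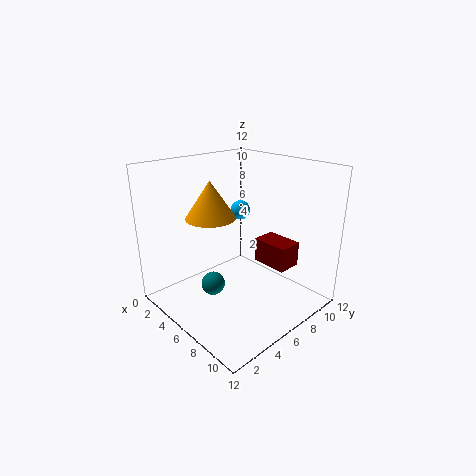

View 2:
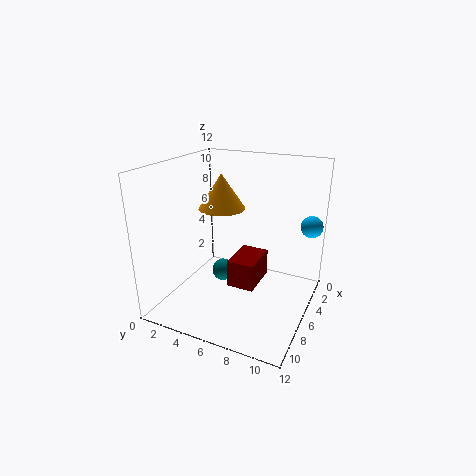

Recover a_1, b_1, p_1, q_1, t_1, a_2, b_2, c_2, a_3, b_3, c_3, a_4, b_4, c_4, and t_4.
a_1 = 7, b_1 = 7, p_1 = 3, q_1 = 2, t_1 = 2, a_2 = 1, b_2 = 11, c_2 = 6, a_3 = 5, b_3 = 4, c_3 = 2, a_4 = 5, b_4 = 4, c_4 = 8, t_4 = 3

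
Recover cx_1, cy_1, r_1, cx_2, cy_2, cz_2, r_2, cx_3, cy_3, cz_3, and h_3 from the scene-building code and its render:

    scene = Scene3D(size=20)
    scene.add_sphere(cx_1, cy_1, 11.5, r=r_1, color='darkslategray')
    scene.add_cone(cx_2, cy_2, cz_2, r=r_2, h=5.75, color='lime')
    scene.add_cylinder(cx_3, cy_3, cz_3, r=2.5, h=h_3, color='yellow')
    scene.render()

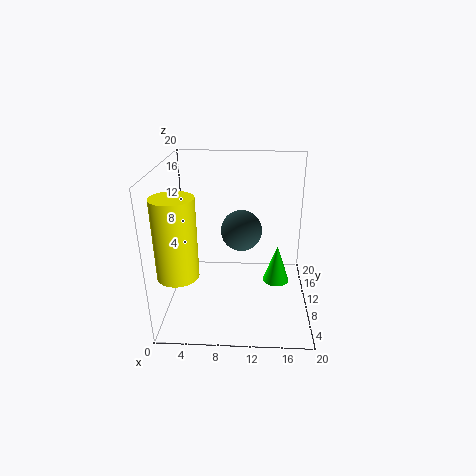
cx_1 = 10.5; cy_1 = 9.25; r_1 = 2.75; cx_2 = 15.75; cy_2 = 12.5; cz_2 = 1.75; r_2 = 2; cx_3 = 3.25; cy_3 = 2.5; cz_3 = 8.5; h_3 = 9.75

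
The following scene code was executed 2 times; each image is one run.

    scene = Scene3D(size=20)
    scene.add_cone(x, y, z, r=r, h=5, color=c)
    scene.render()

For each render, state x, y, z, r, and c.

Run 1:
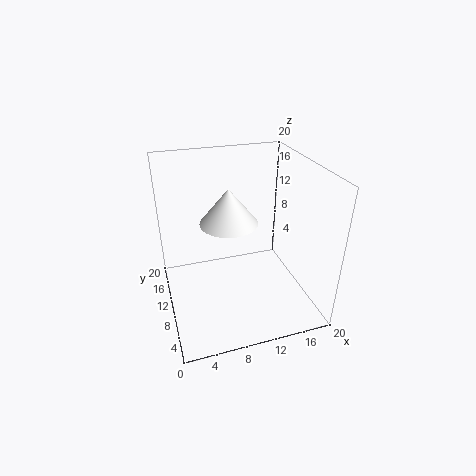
x = 9; y = 11; z = 12; r = 4; c = 'white'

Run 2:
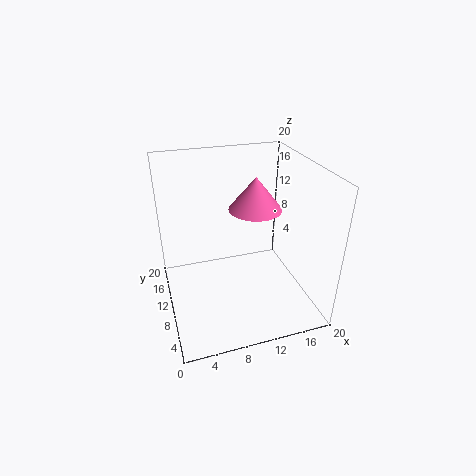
x = 14; y = 14; z = 12; r = 4; c = 'hotpink'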